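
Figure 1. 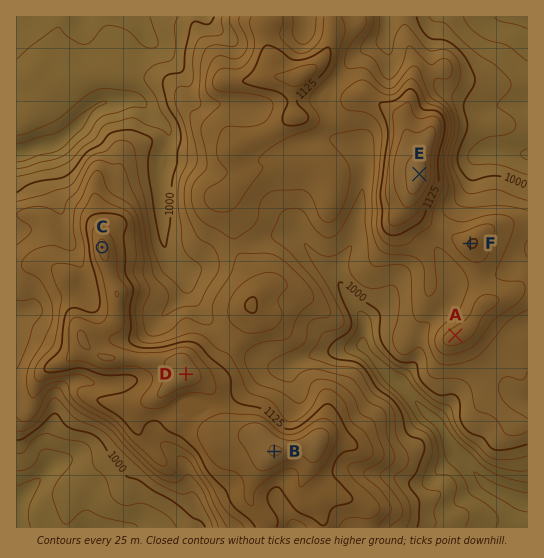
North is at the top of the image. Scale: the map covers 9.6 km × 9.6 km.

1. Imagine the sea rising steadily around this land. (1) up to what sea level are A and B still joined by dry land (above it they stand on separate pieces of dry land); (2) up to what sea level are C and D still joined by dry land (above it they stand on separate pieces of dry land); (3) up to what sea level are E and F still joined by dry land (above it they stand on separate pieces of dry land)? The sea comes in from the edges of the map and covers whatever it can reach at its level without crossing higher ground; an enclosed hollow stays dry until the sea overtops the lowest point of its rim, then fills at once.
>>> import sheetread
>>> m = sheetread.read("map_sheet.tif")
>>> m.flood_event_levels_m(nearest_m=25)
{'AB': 1075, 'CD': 1150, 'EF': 1100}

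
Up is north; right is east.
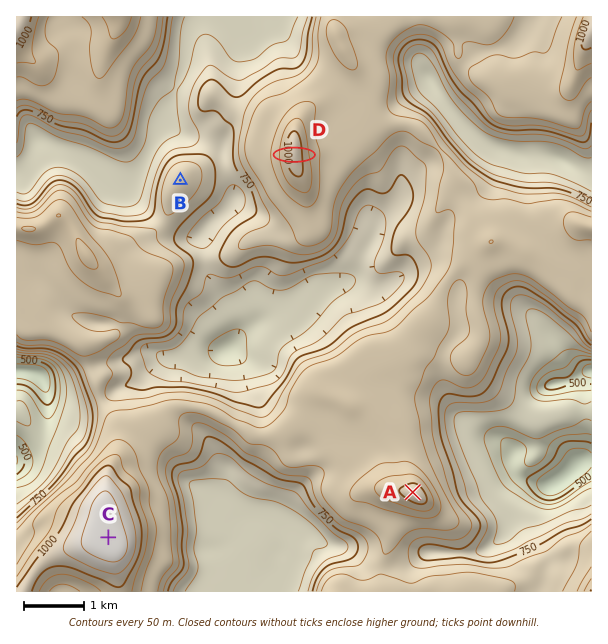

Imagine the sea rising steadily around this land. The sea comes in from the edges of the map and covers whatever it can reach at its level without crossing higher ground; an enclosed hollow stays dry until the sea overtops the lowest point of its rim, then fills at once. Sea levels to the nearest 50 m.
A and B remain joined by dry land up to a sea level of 800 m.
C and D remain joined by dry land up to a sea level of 850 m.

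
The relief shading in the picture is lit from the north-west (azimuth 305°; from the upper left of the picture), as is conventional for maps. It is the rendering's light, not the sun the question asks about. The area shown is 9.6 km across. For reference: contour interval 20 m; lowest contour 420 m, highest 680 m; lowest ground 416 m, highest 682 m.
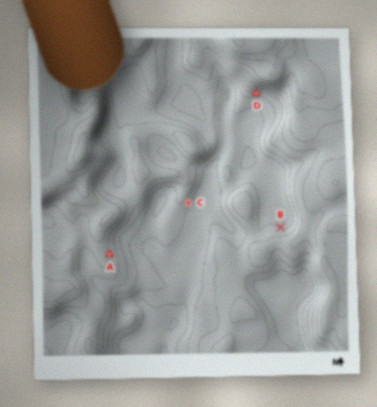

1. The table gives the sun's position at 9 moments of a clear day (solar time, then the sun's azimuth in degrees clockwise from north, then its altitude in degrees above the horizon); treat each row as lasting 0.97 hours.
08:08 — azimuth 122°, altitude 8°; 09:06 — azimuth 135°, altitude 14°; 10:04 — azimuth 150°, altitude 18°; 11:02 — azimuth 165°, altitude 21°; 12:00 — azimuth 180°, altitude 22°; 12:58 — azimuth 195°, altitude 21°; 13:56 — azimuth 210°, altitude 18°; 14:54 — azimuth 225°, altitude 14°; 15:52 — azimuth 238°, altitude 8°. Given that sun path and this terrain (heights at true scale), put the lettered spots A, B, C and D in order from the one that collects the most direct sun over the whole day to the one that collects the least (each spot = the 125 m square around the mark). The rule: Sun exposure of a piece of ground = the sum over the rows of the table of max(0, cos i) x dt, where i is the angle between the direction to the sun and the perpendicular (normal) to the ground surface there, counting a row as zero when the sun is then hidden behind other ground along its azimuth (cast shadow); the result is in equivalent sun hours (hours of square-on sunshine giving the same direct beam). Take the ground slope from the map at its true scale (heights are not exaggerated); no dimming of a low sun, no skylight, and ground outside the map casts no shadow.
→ D > C > A > B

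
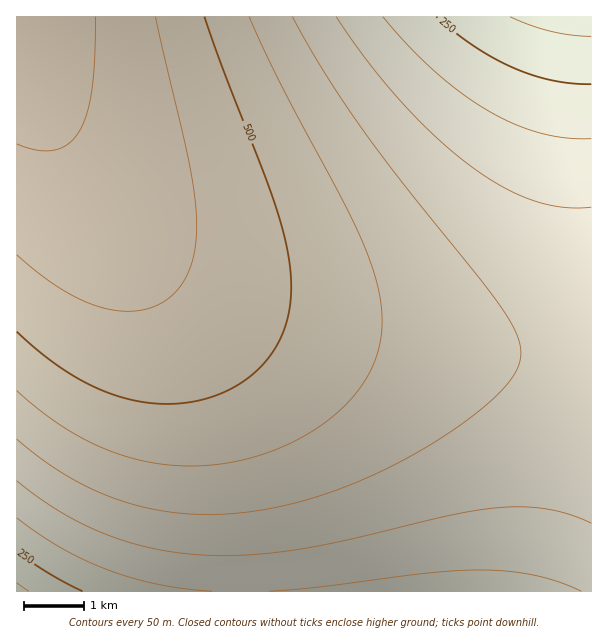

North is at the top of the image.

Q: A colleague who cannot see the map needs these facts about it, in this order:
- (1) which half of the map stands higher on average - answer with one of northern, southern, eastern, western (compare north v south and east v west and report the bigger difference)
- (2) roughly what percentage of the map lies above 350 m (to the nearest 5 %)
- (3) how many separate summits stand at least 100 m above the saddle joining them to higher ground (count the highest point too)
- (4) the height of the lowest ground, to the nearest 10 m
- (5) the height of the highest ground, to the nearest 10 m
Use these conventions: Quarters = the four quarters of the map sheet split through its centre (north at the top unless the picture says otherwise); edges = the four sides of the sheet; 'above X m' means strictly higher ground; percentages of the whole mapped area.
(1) Taken as a whole, the western half is higher than the eastern.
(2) Ground above 350 m makes up about 80 % of the sheet.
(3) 1 summit rises at least 100 m above its surroundings.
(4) The lowest point is down at roughly 180 m.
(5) About 640 m is the highest elevation on the sheet.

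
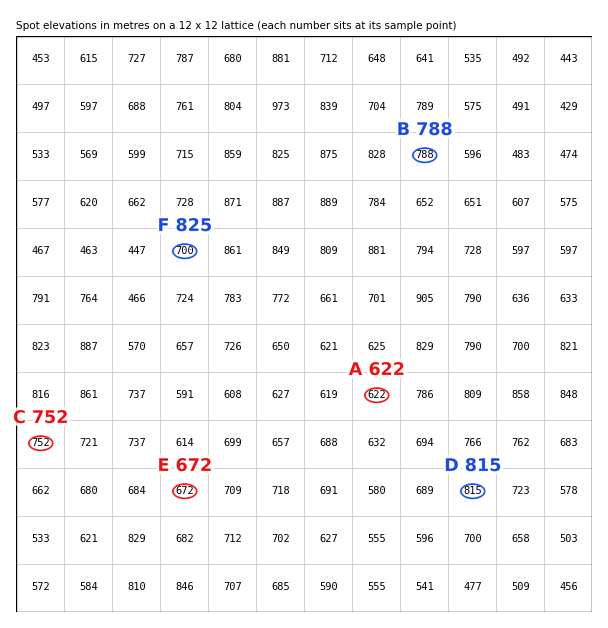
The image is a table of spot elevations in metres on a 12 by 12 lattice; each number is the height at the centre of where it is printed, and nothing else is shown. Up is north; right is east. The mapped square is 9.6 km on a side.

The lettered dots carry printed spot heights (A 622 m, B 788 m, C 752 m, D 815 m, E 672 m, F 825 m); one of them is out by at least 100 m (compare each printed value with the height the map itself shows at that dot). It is F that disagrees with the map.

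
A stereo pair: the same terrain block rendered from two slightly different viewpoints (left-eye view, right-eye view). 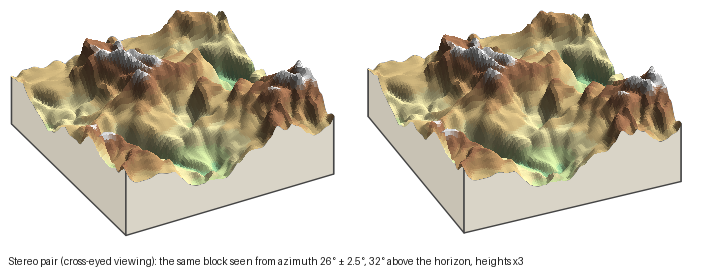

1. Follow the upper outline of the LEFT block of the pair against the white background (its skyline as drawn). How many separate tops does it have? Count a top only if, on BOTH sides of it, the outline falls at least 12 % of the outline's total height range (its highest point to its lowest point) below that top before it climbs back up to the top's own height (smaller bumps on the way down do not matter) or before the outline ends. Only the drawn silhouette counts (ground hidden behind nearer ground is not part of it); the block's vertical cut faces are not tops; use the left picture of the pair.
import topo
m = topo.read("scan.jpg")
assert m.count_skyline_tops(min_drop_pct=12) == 2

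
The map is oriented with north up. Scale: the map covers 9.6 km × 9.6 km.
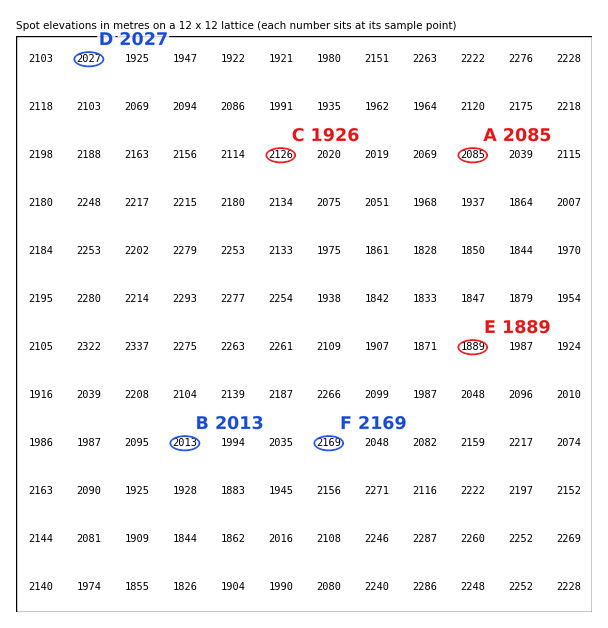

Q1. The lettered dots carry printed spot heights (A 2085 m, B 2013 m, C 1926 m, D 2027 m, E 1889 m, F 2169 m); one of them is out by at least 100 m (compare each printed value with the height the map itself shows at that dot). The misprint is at C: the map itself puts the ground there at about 2126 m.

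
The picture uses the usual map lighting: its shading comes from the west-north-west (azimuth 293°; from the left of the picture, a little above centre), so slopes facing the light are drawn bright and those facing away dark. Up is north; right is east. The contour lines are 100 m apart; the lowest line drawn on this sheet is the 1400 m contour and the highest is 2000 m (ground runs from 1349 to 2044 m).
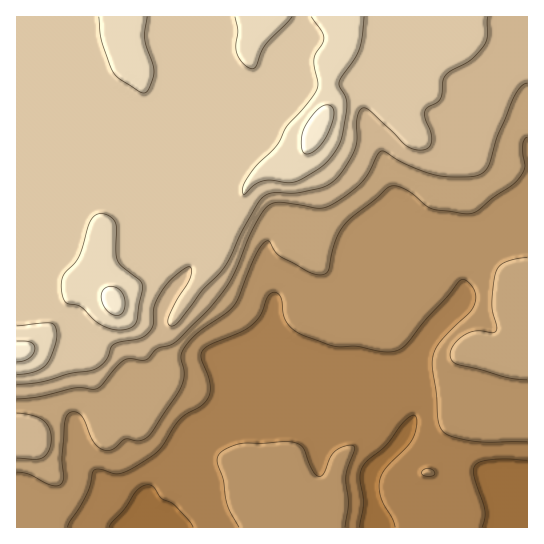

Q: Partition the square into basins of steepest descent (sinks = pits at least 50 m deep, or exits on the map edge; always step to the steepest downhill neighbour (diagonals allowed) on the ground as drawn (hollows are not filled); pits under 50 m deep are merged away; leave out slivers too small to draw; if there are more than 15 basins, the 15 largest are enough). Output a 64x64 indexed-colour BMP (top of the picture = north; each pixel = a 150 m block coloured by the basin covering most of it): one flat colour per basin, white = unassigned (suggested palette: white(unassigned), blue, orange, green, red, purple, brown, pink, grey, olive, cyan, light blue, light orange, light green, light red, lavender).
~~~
<image width="64" height="64" href="data:image/bmp;base64,Qk12CAAAAAAAAHYAAAAoAAAAQAAAAEAAAAABAAQAAAAAAAAIAAATCwAAEwsAABAAAAAAAAAA////ALR3HwAOf/8ALKAsACgn1gC9Z5QAS1aMAMJ34wB/f38AIr28AM++FwDox64AeLv/AIrfmACWmP8A1bDFABERIiIiIiIiIiIiIiIiIhEREREREREREREzMzMzMzMzERESIiIiIiIiIiIiIiIiERERERERERERETMzMzMzMzMRERIiIiIiIiIiIiIiIiERERERERERERETMzMzMzMzMxEREiIiIiIiIiIiIiIiIhERERERERERERMzMzMzMzMzERERIiIiIiIiIiIiIiIiIREREREREREREzMzMzMzMzMRERIiIiIiIiIiIiIiIiIhERERERERERETMzMzMzMzMxEREiIiIiIiIiIiIiIiIiEREREREREREREzMzMzMzMzEREiIiIiIiIiIiIiIiIiIREREREREREREREzMzMzMzMREiIiIiIiIiIiIiIiIRERERERERERERERETMzMzMzMxESIiIiIiIiIiIiIiEREREREREREREREREREzMzMzMzESIiIiIiIiIiIiIiERERERERERERERERERETMzMzMzMiIiIiIiIiIiIiIiEREREREREREREREREREREzMzMzMyIiIiIiIiIiIiIiIRERERERERERERERERERETMzMzMzIiIiIiIiIiIiIiIREREREREREREREREREREREzMxEREiIiIiIiIiIiIiIhERERERERERERERERERERERMRERESIiIiIiIiIiIiIhERERERERERERERERERERERERERERIiIiIiIiIiIiIhEREREREREREREREREREREREREREREiIiIiIiIiIiIhERERERERERERERERERERERERERERESIiIiIiIiIiIhERERERERERERERERERERERERERERERIiIiIiIiIiIiEREREREREREREREREREREREREREREREiIiIiIiIiIiERERERERERERERERERERERERERERERESIiIiIiIiIiEREREREREREREREREREREREREREREREREiIiIiIiIiIREREREREREREREREREREREREREREREREREiIiIiIiIRERERERERERERERERERERERERERERERERERIiIiIiIhERERERERERERERERERERERERERERERERERESIiIiIhEREREREREREREREREREREREREREREREREREREiIiIhERERERERERERERERERERERERERERERERERERESIiIiEREREREREREREREREREREREREREREREREREREREiIiERERERERERERERERERERERERERERERERERERERESIiEREREREREREREREREREREREREREREREREREREREREiERERERERERERERERERERERERERERERERERERERERERERERERERERERERERERERERERERERERERERERERERERERERERERERERERERERERERERERERERERERERERERERERERERERERERERERERERERERERERERERERERERERERERERERERERERERERERERERERERERERERERERERERERERERERERERERERERERERERERERERERERERERERERERERERERERERERERERERERERERERERERERERERERERERERERERERERERERERERERERERERERERERERERERERERERERERERERERERERERERERERERERERERERERERERERERERERERERERERERERERERERERERERERERERERERERERERERERERERERERERERERERERERERERERERERERERERERERERERERERERERERERERERERERERERERERERERERERERERERERERERERERERERERERERERERERERERERERERERERERERERERERERERERERERERERERERERERERERERERERERERERERERERERERERERERERERERERERERERERERERERERERERERERERERERERERERERERERERERERERERERERERERERERERERERERERERERERERERERERERERERERERERERERERERERERERERERERERERERERERERERERERERERERERERERERERERERERERERERERERERERERERERERERERERERERERERERERERERERERERERERERERERERERERERERERERERERERERERERERERERERERERERERERERERERERERERERERERERERERERERERERERERERERERERERERERERERERERERERERERERERERERERERERERERERERERERERERERERERERERERERERERERERERERERERERERERERERERERERERERERERERERERERERERERERERERERERERERERERERERERERERERERERERERERERERERERERERERERERERERERERERERERERERERERERERERERERERERERERERERERERERERERERERERERERERERERERERERERERERERERERERERERERERERERERERERERERERERERERERERERERERERERERERERERERERERERERERERERERERERERERERERERERERERERERERERERERERERERERERERERERERERERERERERERERERERERERERERERERERERERERERERERERERERERERERERERERERERERERERERERERERERERERERERERERERERERERERERERERERERERERERER"/>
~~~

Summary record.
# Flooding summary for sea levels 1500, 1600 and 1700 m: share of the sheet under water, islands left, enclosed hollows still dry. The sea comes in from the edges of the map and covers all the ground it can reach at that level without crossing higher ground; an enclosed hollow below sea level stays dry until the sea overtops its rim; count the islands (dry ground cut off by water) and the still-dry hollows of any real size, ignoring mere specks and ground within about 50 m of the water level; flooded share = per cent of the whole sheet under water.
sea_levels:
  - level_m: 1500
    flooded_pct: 21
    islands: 0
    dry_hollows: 0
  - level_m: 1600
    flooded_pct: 42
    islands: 0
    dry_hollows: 0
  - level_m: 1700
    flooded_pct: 52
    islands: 0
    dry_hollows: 0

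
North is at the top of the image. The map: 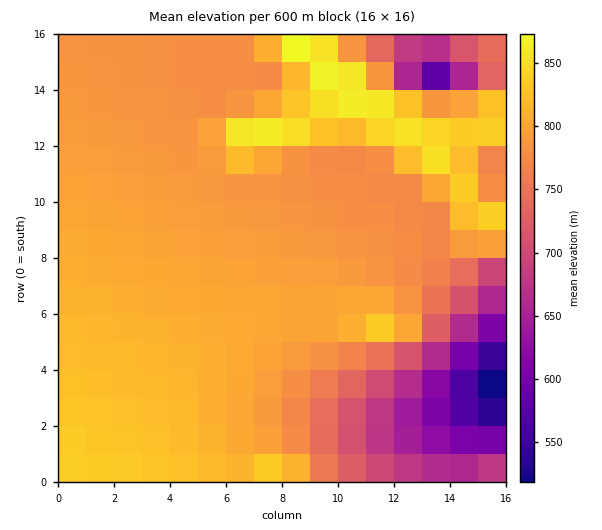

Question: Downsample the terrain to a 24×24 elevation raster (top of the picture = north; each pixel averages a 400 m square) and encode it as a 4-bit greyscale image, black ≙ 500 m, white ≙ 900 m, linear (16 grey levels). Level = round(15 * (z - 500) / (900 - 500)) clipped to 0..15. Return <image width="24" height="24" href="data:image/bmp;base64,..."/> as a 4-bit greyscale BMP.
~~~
<image width="24" height="24" href="data:image/bmp;base64,Qk2WAQAAAAAAAHYAAAAoAAAAGAAAABgAAAABAAQAAAAAACABAAATCwAAEwsAABAAAAAAAAAAAAAAABEREQAiIiIAMzMzAERERABVVVUAZmZmAHd3dwCIiIgAmZmZAKqqqgC7u7sAzMzMAN3d3QDu7u4A////AN3dzMzMzduZiHdmd93MzMzMzLqYd2ZVVdzMzMzLu6qYdmVEM8zMzMzLu6qYdlVDIszMzMzLu6qYh2VDIczMzMzLu7qpiHZDIMzMzMzLu7uqmYdUIczMzMzLu7u7u6l1Q8zMzMzLu7u8zcqHVMzMzMu7u7u7zLqYdczMy7u7u7u7u6qphszLu7u7u7u7u6qpl8u7u7u7u7u7u6qquru7u7u7u7u7uqqs3bu7u7u7u7u6qqqr3Lu7u7u7u7uqqqq8yru7u7u7u6qqqqzdyru7u7u9zLqqq83cqru7u7vO7ty7zd3czLu7u7u83e7d3d3d3bu7u7qqq8ze7cqavLu7u6qqqr3u24Q1ibu7u6qqq97tuFNGibu7u7qqve7bqYd4mQ=="/>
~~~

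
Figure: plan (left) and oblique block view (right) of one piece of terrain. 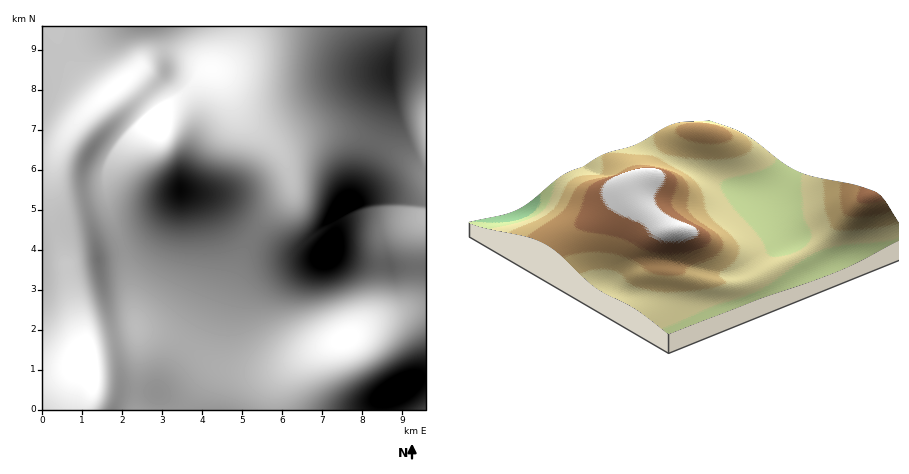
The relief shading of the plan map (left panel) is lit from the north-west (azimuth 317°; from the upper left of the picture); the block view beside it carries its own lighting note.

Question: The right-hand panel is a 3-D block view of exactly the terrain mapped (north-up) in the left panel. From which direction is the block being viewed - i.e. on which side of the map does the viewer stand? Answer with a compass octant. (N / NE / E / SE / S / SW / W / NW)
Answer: NW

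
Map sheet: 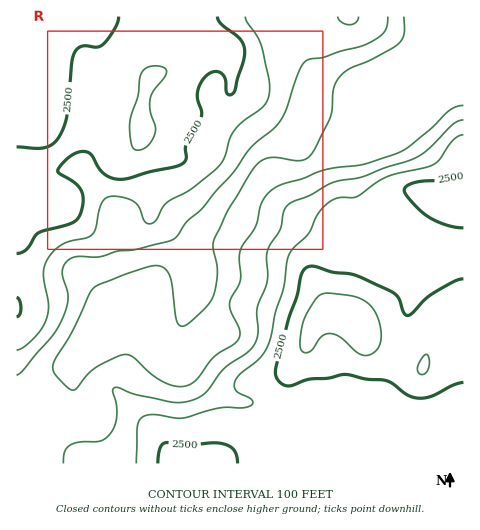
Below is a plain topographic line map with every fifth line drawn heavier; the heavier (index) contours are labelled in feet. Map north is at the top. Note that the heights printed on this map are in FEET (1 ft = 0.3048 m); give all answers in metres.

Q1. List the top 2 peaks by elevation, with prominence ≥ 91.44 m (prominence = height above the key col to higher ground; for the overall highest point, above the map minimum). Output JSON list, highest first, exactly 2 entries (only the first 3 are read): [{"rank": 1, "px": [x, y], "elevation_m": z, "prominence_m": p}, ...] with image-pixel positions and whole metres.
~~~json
[{"rank": 1, "px": [357, 326], "elevation_m": 812, "prominence_m": 158}, {"rank": 2, "px": [141, 133], "elevation_m": 799, "prominence_m": 109}]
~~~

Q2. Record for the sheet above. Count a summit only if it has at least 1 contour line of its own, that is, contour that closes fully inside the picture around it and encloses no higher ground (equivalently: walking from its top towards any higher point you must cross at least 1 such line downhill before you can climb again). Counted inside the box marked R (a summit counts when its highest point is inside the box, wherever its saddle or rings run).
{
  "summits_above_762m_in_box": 1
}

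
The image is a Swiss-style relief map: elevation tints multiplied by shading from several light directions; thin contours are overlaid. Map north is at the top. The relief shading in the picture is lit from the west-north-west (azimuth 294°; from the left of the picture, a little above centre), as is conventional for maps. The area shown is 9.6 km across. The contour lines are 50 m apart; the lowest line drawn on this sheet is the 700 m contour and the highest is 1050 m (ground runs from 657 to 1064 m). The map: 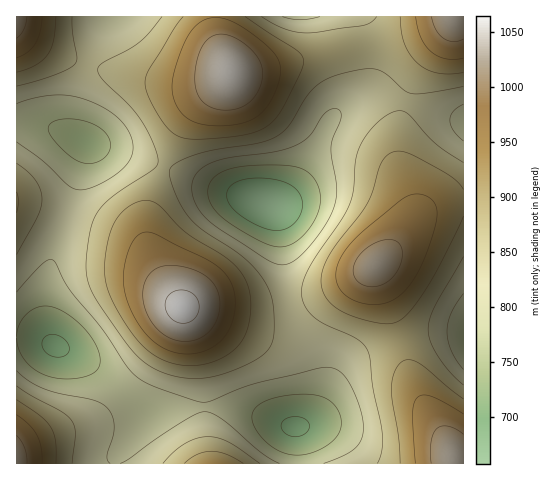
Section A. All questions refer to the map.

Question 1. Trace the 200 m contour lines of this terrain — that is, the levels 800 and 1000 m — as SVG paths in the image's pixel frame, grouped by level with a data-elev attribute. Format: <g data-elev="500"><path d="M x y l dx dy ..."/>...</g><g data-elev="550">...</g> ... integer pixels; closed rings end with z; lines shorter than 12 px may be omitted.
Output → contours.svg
<g data-elev="800"><path d="M110 463l-3-3 0-5 6-20 1-10-2-9-5-9-13-7-34-6-17-5-15-8-11-10"/><path d="M279 463l-19-11-39-34-10-5-7-1-8 2-14 8-53 37-9 4"/><path d="M463 369l-12-19-4-18 4-18 12-20"/><path d="M17 292l25-28 6-4 5 0 3 4 14 26 31 38 24 36 8 10 8 6 11 6 45 15 12 1 42-17 67-17 10-1 9 3 10 9 9 18 6 21 1 15-3 9-7 8-11 6-18 7"/><path d="M277 264l-12-5-43-28-17-14-7-9-5-11-1-9 1-9 9-11 14-7 16-4 44-5 21-7 13-9 16-24 6-3 5 0 4 3 0 6-8 20-2 9 6 41-1 12-3 10-13 22-19 23-13 9z"/><path d="M463 141l-9-10-4-11 3-9 10-7"/><path d="M17 104l18-6 21-3 17 1 17 5 19 10 13 11 9 14 2 14-4 12-12 12-21 12-16 4-6-1-6-4-25-24-26-19"/><path d="M320 17l-20 3-18-3"/></g><g data-elev="1000"><path d="M27 463l-2-15-8-13"/><path d="M463 434l-7-5-8-3-7 0-4 3-4 5-2 8 0 21"/><path d="M179 341l9 0 8-1 7-4 7-6 8-15 2-9-1-9-6-14-12-10-19-6-18-1-11 5-7 8-3 12 1 13 4 12 9 12 10 9z"/><path d="M366 286l9 1 8-3 7-4 6-7 5-9 1-9-1-9-4-4-8-3-11 3-11 6-9 9-4 9 0 9 4 7z"/><path d="M221 110l16-1 13-7 9-13 4-15-3-13-10-13-15-10-14-4-11 3-7 9-6 15-2 17 2 13 5 10 8 6z"/><path d="M17 38l7-9 3-12"/><path d="M431 17l5 12 8 9 9 4 10-3"/></g>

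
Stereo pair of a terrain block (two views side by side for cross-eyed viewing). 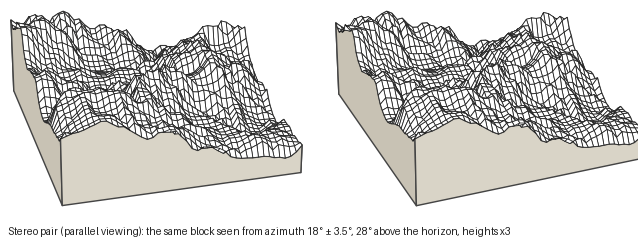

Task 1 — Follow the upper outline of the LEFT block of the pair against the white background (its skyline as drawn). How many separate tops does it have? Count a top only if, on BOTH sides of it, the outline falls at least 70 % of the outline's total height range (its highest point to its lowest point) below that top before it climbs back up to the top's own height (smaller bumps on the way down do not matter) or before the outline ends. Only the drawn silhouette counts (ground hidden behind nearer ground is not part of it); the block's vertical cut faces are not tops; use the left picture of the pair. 0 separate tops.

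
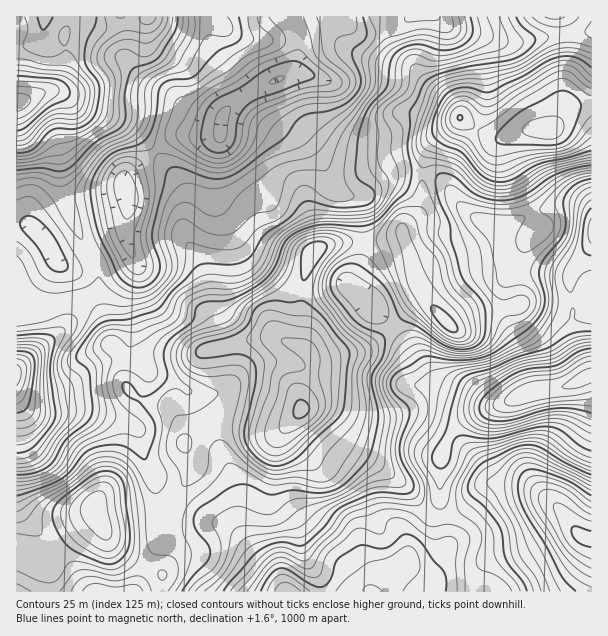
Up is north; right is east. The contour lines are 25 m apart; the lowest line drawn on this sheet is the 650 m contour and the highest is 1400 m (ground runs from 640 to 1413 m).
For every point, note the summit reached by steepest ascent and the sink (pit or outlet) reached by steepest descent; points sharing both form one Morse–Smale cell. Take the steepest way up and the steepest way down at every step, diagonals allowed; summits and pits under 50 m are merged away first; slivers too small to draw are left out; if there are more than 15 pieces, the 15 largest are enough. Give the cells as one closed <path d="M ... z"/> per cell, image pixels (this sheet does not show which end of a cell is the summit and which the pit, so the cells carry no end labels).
<path d="M560 16l-353 0-1 10 6 19 37 46 5 0 14-7-2 11 8 19 11 13 14 7 13 13 8 12 11 27 11 8 21 2 26-21 12-3 21 2 5-22 6-11 28-23 31 20 11 0 33-10 13 2 7-7 8-18 2-55-2-26z"/><path d="M303 409l-16 17-9 4-18-2-27-7-18 0-11 5-16 12-4 3 0 5 8 13 0 12-18 30-4 17 2 16 11 0 24-11 12 0 9 3 49 50 8 16 65 0 4-7 9-8 12-5 17 0 12-8 16 6 12-2 10-10 4-9-2-30-3-2-10 0-29-35-36-25-18-9-31-33z"/><path d="M266 85l-24 12-18 16-2 6-3 15-40 2-11 4-14 12 22 25 8 14 0 45 18 33 6 22 2 18 4 9 7 28 43-9 11 0 24 9 2-19 0-40 12-35 17-8 34-2-4-42-6-4-12-2-11-8-5-15-14-24-13-13-14-7-11-13-8-19z"/><path d="M155 152l-20 14-11 14 0 6 4 11-2 39 10 27 0 12-9 22 0 14 5 13-2 30 16 15 2 5-3 13-6 11 10 5 21 3 12 22 3 12 19-14 11-5 18 0 36 9 13-2 19-17 0-18 12-25-1-12-6-7-31-12-20 1-28 8-7-1-6-27-4-9-6-36-8-18-12-19 0-45-8-14z"/><path d="M363 242l-25 0-14 4-9 4-7 11-7 26-1 58 10 8 3 15-12 25 0 15 16 7 31 33 18 9 36 25 29 35 10 0-1-58 10-24 14-14 34-16-10-1-17-8-37-14-37-50-34-36-14-11 12-24 3-10z"/><path d="M428 174l-6 0 0 24-4 15-14 12-2 6 0 4-13 5-25 3-3 18-12 24 14 11 34 36 37 50 37 14 17 8 12 0 24-10 9-2 2-2-5-12-4-27-18-31-2-12-29 4-27 13-16-16 4-10 27-21 17-6 21-1 4-1 3-6-6-12-5-24-28-12-11-10-19-26z"/><path d="M591 376l-4 0-12 8-14 4-33 4-30 12-34 17-14 14-10 24 0 50 3 8 7-1 14-8 19-21 6-3 29 0 9 2 24 14 26 31-8-3-8 1-36 21-21 4-13 6-9 12-2 12 0 8 112-1z"/><path d="M206 16l-60 0-6 4-23 6-18 0-10-4-6-6-6 0-13 17 2 33-5 15-5 7-6 2 16 6 17 12 27 8 18 10 25 25 26-15 40-2 3-15 2-6 12-11 16-10-5-3-7-12-28-32-4-10z"/><path d="M17 396l-1 153 2 3 6 1 18 12 5 0 51-49 1 2 9 0 21-6 28-2-3-34-8-12-6-20 0-7-6-11-20-8-31-8-50 0-6-2z"/><path d="M591 104l-22 4-9 8-6 10-5 4-24 0-10 3-10 7-1 9 2 12 24 46 8 20 0 3-12 12-6 13-9 12 5 4 12 1-15 0-5 6-3 6 1 24 30-8 34 0 22-6z"/><path d="M86 302l-21 0-21 6-28 1 0 86 11 13 12 4 45-2 39 8 7-5 8-15-12-12-10-33-7-12-11-29z"/><path d="M56 91l-9 0-28 11 27 27 12 20 6 49 12 30 10 21 4 3 34-18 4-24 0-13-4-11 0-6 11-14 19-14-26-26-18-10-27-8-17-12z"/><path d="M518 484l-29 0-6 3-19 21-14 8-7 1 3 32-4 9-13 12-19-3 21 10 7 7 2 8 39 0 3-20 9-12 13-6 21-4 36-21 13-1-10-15-13-13-12-8-12-6z"/><path d="M461 118l-28 23-6 11-5 21 12 2 7 5 19 26 11 10 28 12 5 24 6 14 2 0 8-11 6-13 12-12 0-3-8-20-24-46-2-17 4-7-16 1z"/><path d="M591 295l-21 5-34 0-30 9 2 11 18 31 4 27 6 13 25-3 31-13z"/>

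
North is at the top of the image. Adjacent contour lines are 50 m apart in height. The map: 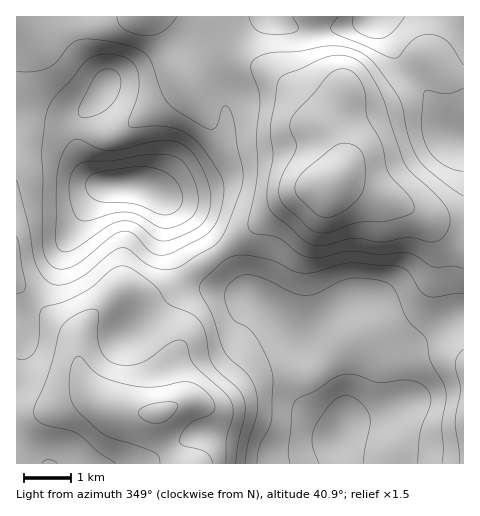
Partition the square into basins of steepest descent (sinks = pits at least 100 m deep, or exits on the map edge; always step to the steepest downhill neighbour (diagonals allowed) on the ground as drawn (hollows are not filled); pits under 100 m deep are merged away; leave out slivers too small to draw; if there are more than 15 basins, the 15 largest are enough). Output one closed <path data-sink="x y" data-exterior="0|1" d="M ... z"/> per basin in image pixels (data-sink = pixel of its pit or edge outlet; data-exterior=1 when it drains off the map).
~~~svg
<path data-sink="131 186" data-exterior="0" d="M220 16l-204 1 1 447 163 0-16-25-6-22 1-4 14-6 6-7 0-11-4-18-3-23-25-36-16-16-10-5 24 7 13 0 6-2 30-26 57-40 37-31 21-10 23-4 8-12 0-22-12-26-47-46-11-8-26-12-11-10-7-13z"/><path data-sink="340 438" data-exterior="0" d="M341 182l-6 0-7 4-19 3-17 8-41 33-57 40-30 26-6 2-13 0-18-7-4 1 8 4 16 16 25 36 3 23 4 18 0 11-6 7-14 6-1 4 6 22 17 25 283-1 0-233-29-8-30-16z"/><path data-sink="375 17" data-exterior="1" d="M463 16l-242 0-1 2 6 18 10 16 8 7 26 12 11 8 47 46 10 19 4 11 0 14-6 13 5 0 64 24 30 16 28 8z"/>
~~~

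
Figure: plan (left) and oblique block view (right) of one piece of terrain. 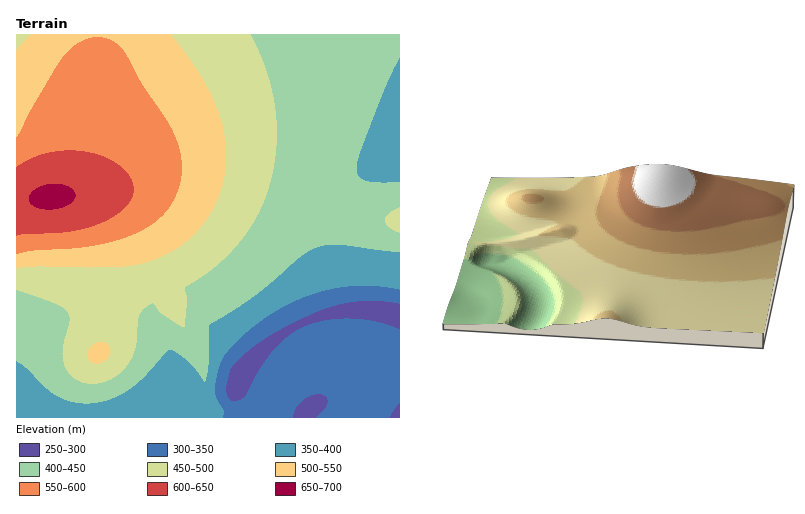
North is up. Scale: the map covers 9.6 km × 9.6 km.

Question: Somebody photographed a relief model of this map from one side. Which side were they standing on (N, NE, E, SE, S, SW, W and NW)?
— E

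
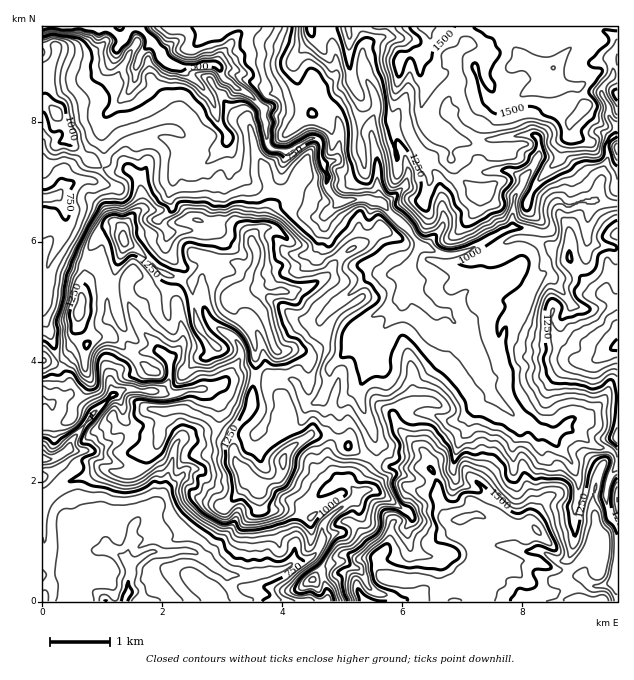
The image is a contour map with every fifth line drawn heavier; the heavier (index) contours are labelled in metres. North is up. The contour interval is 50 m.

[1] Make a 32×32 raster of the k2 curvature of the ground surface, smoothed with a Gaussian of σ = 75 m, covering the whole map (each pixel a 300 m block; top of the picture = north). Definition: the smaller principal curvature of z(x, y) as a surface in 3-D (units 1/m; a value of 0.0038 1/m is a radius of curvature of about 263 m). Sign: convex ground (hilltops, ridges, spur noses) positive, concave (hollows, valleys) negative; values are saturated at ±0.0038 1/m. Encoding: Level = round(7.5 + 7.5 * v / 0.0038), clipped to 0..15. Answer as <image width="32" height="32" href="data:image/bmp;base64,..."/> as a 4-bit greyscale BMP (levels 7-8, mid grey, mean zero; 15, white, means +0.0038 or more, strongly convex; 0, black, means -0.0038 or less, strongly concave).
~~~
<image width="32" height="32" href="data:image/bmp;base64,Qk12AgAAAAAAAHYAAAAoAAAAIAAAACAAAAABAAQAAAAAAAACAAATCwAAEwsAABAAAAAAAAAAAAAAABEREQAiIiIAMzMzAERERABVVVUAZmZmAHd3dwCIiIgAmZmZAKqqqgC7u7sAzMzMAN3d3QDu7u4A////AHd2NnZoVlQwRxNWd3Zmd1NneEd4hTQyhGN4d2d3dmVSd2Y0RDR3ZAJ2hkRFd2RCc3Z2ZndVVVRANGc3d2ZncINnd3Z0VziGYlVJBYh3aWBwdmVVRYlWdEYiUDZXh0ZgcGdmhzN1WGdVUyZ2NHVGkWBHZ2hTNXc5RlVleSd3RVGCMDR3gXaFR1V4RHhUd1VWMHQoZnNFZWRnZydnVHZUVVdoBDh3dVdYRWRYVGRlVmVGVFAAACRIWENkZnh1ZmdmYmOBWGVUJUNkdWVmV1Znd4RlclYyeDVYZ0Zmhndmd4h2F3V2RFcFZmZWZ3Z2dmd3eChkc4RxVnVFZGZ3ZndWZmc3hFZ0ZZdjZUhlZWd3ZZFFN3VHVXWHZ3d1ZmeGZnQ2h0ZlQ3RWZ2VWZFZXd3dmVldUdIVFlkZ0RGhnQyFIZmc0c3aVRDVZaGRndwRYQTI3OYRIdTaWdmRDWWBoF4c3JkYlZCZUVVVWdgACdziXBjREhDNXZWdldYF3KBZWVQVmVFWEh3ZmV3GQOBc2hmaAZVJZVXZWdzcCAEgXZndUUHmAZlV3eHRYCGY2OGdld1RXUndmV3iBdQV2RyZXZ3h3ZpBld1V4NAB2ZGgXN1d2d4ZCdmRiUAE2aGREOFZmZ3eGcoh1IwaEV2dXRElnVlZ2Z3MBMQJVeFZldlZDWHV3d3d1"/>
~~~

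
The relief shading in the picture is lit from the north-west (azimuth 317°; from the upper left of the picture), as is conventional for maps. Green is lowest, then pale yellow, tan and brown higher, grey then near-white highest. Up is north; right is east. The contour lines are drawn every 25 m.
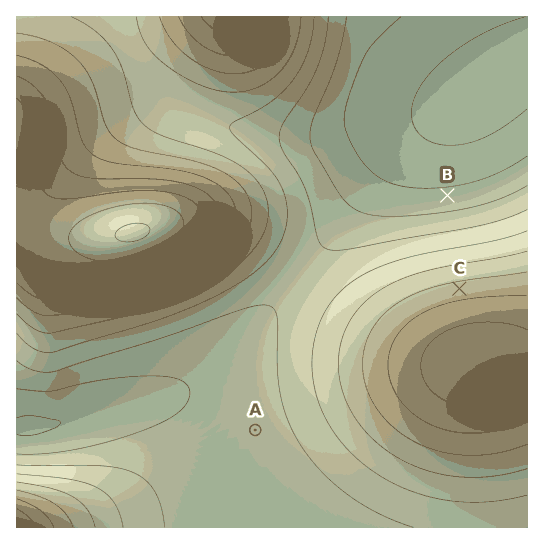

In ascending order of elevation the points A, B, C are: B A C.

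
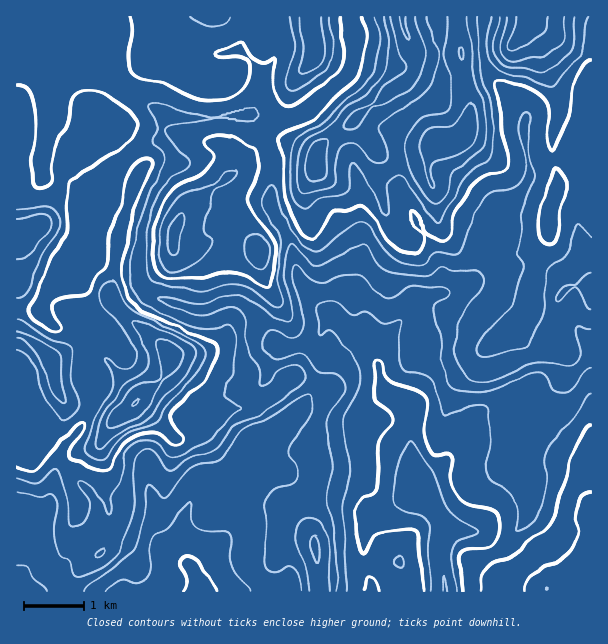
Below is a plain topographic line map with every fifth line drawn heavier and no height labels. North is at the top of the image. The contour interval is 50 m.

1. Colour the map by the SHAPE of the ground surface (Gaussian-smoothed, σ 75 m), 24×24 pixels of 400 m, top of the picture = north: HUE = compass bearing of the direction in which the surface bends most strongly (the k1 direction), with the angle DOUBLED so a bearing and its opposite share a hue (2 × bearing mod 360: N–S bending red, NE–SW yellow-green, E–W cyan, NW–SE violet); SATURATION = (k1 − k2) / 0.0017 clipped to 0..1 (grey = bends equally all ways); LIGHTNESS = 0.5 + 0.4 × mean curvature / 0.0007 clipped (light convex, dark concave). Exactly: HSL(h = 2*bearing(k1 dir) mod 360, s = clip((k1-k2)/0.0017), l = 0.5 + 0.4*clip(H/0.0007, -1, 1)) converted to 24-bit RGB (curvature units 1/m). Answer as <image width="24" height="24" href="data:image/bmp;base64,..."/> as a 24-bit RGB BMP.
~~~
<image width="24" height="24" href="data:image/bmp;base64,Qk32BgAAAAAAADYAAAAoAAAAGAAAABgAAAABABgAAAAAAMAGAAATCwAAEwsAAAAAAAAAAAAAbViGbZlj42ZNXnggM2o7fK1tb32VcFSBgGJ4mo1npKZsJSlT9/zLR2SjSi17fp9nz96pGAda4/FRsoFTKGVwhcTGyJbDjGyLVIuPrVp3Vaqj89jlNa3EVp5yalFedFhpZpSMeIyXrYGUTDCL6/vQR0SHJyt7o7a53dikBgMww+3W1Xrk02Z2FmEpUXpFxXiRWm6PXEajv8N0nLFYv5SDSkB4VHGJgISbaomBY3Jte4pzXJS08vTXhU2WL0hza6V+1aKiOBeIYHYTSUkd24uCwXSHJWlgvrRLi3BcLVJd3N6mXliewrqXSDCEerJiWIGViX+banWaf56dcJ19xrBWllRSQEdpRJo/fHZFgBZtqbqaY3WOUJlVzbiePV6QXdDAtbtNIomFr504p505jcJuPiFk0rlqMFlIYYdPYIR9fJJ1hWFmuJt0o3d9XXukdZV8R0JrWj2MrKaQjoKggaifpqWCqW6LM4NlxK3TMjOpuEHa6POyO2syGxEi67l7QmxcMbw4RHl1Y1qHommFn7qIfKGkjmudjWZyPiJcccFbaJJ5iJGCkIt+kI13pYluS2NzbW+EzGdwA0JB/8zUrTRHG2NZrPbZv47r0JOYHD4mJWYsVZ2ZzrWSZYtfjlqPnnuBGR+E2cywT35/g4p7joV/jYF5pYF0SWF5blV3zVlCKuPyCZXA/8zvuN3sHUwdJFEu1X6kxZ/thVnaEUwt0KFZoZRKPHlvi6+PIxVJ0qZwi4BRV31IdIVslXSEpYB2UUaUTSxr4PnKRy+LHUJGT9hS/rfa0X+sNIt+RJZXWoFOkzbU7qvoI8Ha28LOSm6meBtMQIqAS6l/yXKJwJZYMXolNmU0q4prTj+hJiJI4fvQTip8XrmvJ2hNijsn8uLWiZPMS4eiaLKgKWyL476KYjeOvLF8j0KcWj+bp5K0RFKSspaYuZakyI/MRkHDVMR3QYXUw/7/0BnVwSyDmpZcXyJYrfne1fb0wFnq5GTMm2tWTCk6kr0gM3hruoVPcDhbSYuCraKMREJ3e65/vZG7uIuzaKOhesGmjCxpkngPeShqhr6pkTh9rv/YOOeJSRkLLBoKmKY5uh9fpSJJs/XHQzB1f0VKg12Hj7FeOYBscIOxf5iibIdwpnB6tYiMl1lipE2skdd0J354RHlvwJHinOlTMwAQXEASmKpHXXAsXSM0zf/LRR+VkC5ZX5F9cVuDuaqDXFIvNXYiXXo7hX5lfIFstJt9fmmXc36m2L+DIU1YbX58SaIs/3cAUQCV8OXbeaXEYFu0c3nC6vrRGQUuys1gXYF2TFKAt0VMvcF8PnSeX65sTo57YJdsoYNcY4NQboVv1KWWPKKBQHeBPEGD+96mAAo99vHVVWGTdmukbLK79erWIgAzz+q5YnmKKCNV0cSGuufn0y3IVL6uV4yadW2TuE+aldiDTmSBwJjm9tXuKiZyRm9998WfABsz9uPVl1+mY4uDasRqbQlFyhScyNSEilJ1JyJvufO0UhZP7vh+PmBsY3l9W2N0X3Oj4cOTQ1NzUnIuwFguaEeEcHt/6oFXAVNbYs1w4J3JrFh5papGDggw6IWMx5ZCW8inLFOquMlnThBb7fbVSXSSRFxXS35URHWD4r2nTFaVkIJsh2pvp3KAUINPLq6c9aXLD1w9a1wrzH2J0LHBEQ9fYVK68+3YNUyalS9xfjuuQpjW3rlon01IS3R8aMesLDpmwtV/h0qHg5JyaG+KlXqLr4eaSZ9keaoqfy6MbbrCbsOQtGqUYiq1Lr/f+NTTjx2BXdiWPki7Wly+3anY37jedtO+QlmVRzN/yct9U1GTh59+UmCAk3R+mJ+Mnqy6Y06ySp6JdI0ufogscmU+jWNHFnQTLnkg/Lju3Jl8PmI1KYdbdrJf3nB+0sqXNSxkOEBm2b6NSYSPpaqUREh7iK+xk8C3mjU6bS80hFBMrmVyrbttO45ka0CI2rpaCjsaHXs88o/U7qbUN5tMLV1Iq9Fg17Z7VRhUTSwws+V3R1h6mWBTgGp8bIRSfGFHo1WQloOadY6afsS6j4vAtGbDLFiI9bzUy7VvCmNHJkcv24xg4pGPIj9w1PSPRQM6nRsTTb1wjc1dK1FKgH9/gH9/gH9/d3qAXlSQtJuni7erhVhMa3JAgVhbVY+HLEJ1+O/TIjuVM0dvs0JQ2/O2GBKG8vnSEAAz8dribrO8urSeKE27gH9/gH9/gH9/fHOAVHF9n6dkllRRqFeblLeOSHSKaaB3NCmO8P3KLh9SQixmxbdaxviSNh5W5+5+Awow0plY3bekmcGJLiRk"/>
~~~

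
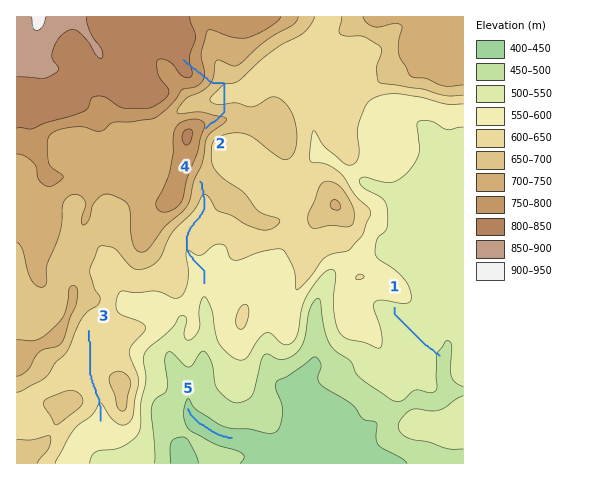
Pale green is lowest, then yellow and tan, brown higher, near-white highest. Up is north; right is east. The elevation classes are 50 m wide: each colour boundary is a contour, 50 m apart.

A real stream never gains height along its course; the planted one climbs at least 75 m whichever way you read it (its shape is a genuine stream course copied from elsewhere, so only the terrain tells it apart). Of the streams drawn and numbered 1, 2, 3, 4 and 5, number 2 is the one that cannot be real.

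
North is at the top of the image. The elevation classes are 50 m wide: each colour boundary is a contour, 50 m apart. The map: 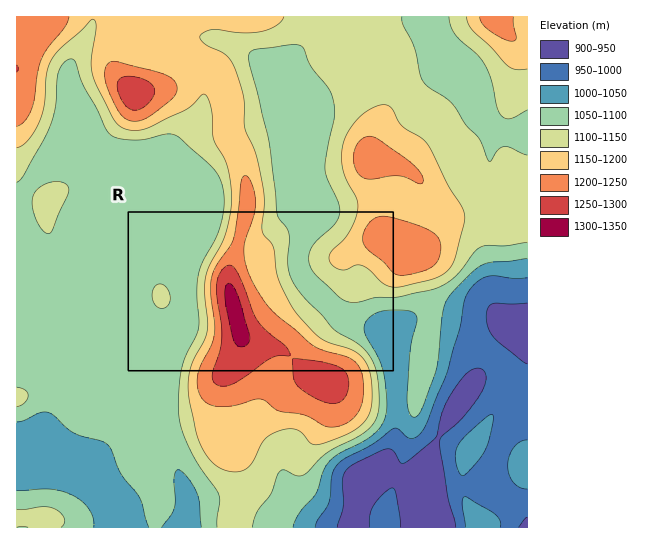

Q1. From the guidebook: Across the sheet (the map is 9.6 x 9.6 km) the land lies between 910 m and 1320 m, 1100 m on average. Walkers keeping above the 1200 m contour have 9.9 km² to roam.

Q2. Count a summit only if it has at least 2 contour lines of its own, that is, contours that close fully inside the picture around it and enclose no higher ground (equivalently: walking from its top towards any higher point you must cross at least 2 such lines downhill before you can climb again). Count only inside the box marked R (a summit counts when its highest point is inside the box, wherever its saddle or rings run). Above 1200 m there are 2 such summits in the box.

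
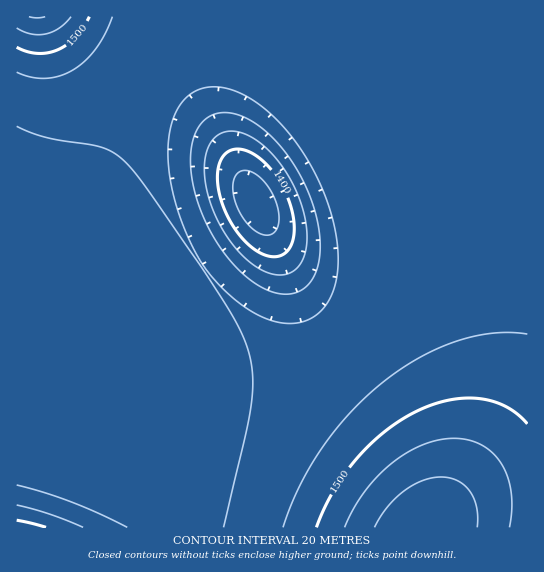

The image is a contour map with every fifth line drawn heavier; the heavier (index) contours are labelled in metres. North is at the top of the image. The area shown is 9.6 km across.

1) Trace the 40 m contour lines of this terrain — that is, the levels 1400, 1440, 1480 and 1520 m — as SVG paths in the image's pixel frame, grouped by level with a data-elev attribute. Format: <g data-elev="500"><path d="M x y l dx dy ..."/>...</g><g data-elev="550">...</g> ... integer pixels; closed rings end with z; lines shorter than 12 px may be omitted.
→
<g data-elev="1400"><path d="M273 257l-14-5-13-10-13-16-9-19-6-20 0-17 5-13 8-7 7-1 8 2 16 9 15 17 11 22 6 23-1 19-3 6-4 6-7 3z"/></g><g data-elev="1440"><path d="M282 294l-11-2-12-6-22-18-21-27-16-32-8-32-2-16 1-14 3-12 5-9 7-7 8-5 12-1 12 2 13 6 15 11 13 13 12 16 11 18 9 19 5 19 4 18 0 18-3 14-5 12-7 9-11 5z"/></g><g data-elev="1480"><path d="M83 527l-33-13-33-9"/><path d="M527 334l-17-2-17 1-36 8-38 17-36 24-33 31-28 34-22 39-17 41"/><path d="M17 72l14 5 14 1 14-2 14-6 12-9 11-12 9-15 7-17"/></g><g data-elev="1520"><path d="M509 527l3-17-1-17-3-16-7-14-9-10-11-8-12-5-15-2-16 2-16 5-16 8-15 11-14 13-13 16-11 17-8 17"/><path d="M17 28l14 6 15 0 13-6 12-11"/></g>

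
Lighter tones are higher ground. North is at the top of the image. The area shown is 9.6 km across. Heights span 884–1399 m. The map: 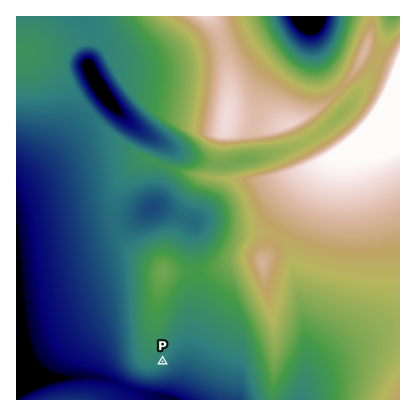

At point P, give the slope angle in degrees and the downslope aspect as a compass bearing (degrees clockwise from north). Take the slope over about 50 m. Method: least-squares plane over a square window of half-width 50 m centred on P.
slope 6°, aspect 133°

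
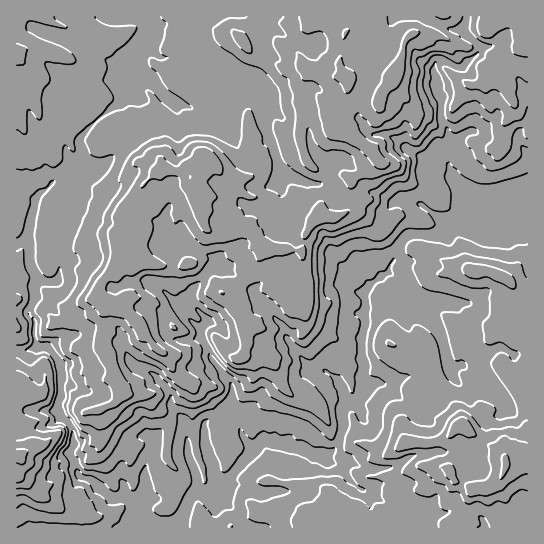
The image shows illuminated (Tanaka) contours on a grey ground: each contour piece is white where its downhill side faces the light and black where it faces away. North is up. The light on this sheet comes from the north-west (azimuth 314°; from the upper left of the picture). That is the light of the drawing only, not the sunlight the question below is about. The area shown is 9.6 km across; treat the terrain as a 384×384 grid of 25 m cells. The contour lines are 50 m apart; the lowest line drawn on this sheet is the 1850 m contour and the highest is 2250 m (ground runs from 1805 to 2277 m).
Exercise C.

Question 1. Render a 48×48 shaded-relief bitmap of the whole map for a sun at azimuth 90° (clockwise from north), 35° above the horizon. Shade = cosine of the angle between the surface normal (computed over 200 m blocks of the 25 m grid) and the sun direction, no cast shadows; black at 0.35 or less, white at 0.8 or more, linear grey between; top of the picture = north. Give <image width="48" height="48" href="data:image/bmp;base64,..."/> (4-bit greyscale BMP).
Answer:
<image width="48" height="48" href="data:image/bmp;base64,Qk32BAAAAAAAAHYAAAAoAAAAMAAAADAAAAABAAQAAAAAAIAEAAATCwAAEwsAABAAAAAAAAAAAAAAABEREQAiIiIAMzMzAERERABVVVUAZmZmAHd3dwCIiIgAmZmZAKqqqgC7u7sAzMzMAN3d3QDu7u4A////AJh2eIm6qXd0N3Z3ZlNHiHeHd4hkWJhndnZXmZqrt0aYSJZUVmVWd4mXZ3h2Znh3d0R7uay5l1WKiIU0d2ZlR5mXVmdmZFd5mGi8y8t3h2V6qHZVZ3ZkSKp0NWVlQ0eKqs3M7qVoiWVqqZZEV4d2aJZFVVRDV3ZYu83u6kWZmmR7qHeEV4iIh1RVUyNEiXZFmd3/5Re6mnWbmGaoRYiZdUMjV2RFeGU1iIrf9Qa7qpabmFaqd4h2ZSNUIniHZmZWiHeN+QS9uoabl1epiHZlR1N1IVh0V4l2iJu6oga9yoeqmFiXeHdkSpVkE3lyBcyGVZrdEDisyom5iYeHZ3ZTbaZjJIhlFauYU5rbAEZ6yZylerp2ZVRXvrdDRmaGV3eYU4i+UFVGq72Ba9x1ZDaavKh0VEeHiHeGVoi+gCNHvMkTnO1SZWq5q4iWVEd4l3dUaJiuUDRK24I6zMYEZ53KmHqEVWd5l2VFiKacMCR8tjKM3XAYmb3Kh4tyRXiJh2RXh6mDA0SMcie86xBYms2YmJthR4iahmZndutiJDOaMozLxhVGq8lquatgSJiZZlVnd/kldkOIJcuc1zMWq8da26tySYeXVmVXd/gVdTRlSsq9uDAnu4Rs7buEWIh2Z1RWd9Y2VCNXvKvKhBJquEV8/cuFZ4hmd2Q1ePo0QSZ2jMypUSablmZ8/suFZ4dnd2Q1ePpWQQSIm7l5YTipdmd9/rqGZ3VWZWZViutmQxFoq5d4l1d3h3d8/rmIdlRGVFd4vNdIVFEVeZl3rJVVeIeN/amIhkRVRGiZmrZIZVMTeamHm5VVV4ee+5mIlzRnZniId4RHZVMliZmIZnh1WJid+pl3mVWIdoiHdpVHdUIVmZh3RHiYmpdryZl3rKiId4h3drc3dkMTiZh2NpiJmZhWiaqpq6iqh3d4iMhGh1MCioh0N5mqmIdUeZrNqaqYd4d4mclFh2UgSZhzObqpiYV2eXi+26h4mHd4iZl0Z2VCFphiWrqaqoZ3dli8y5iJmIh3iIiXVnZEImhje5iquod3ZVeKurypmHeIiHiJl3ZCIjaFepq5m5ZFl2dVjP+ohlVomXd4qXZjAkeFR7yoioRIp2Ulvv+4dkNZu3eJmHZ3QjeVJ7yGmWNodlNK78q5hTNIzYiJmGZ4dlaGV5llmUNnRFe8zHnbllQ3uqmJiIZ4d3iHd4dFl0RWJIuomnncl4QlmqmJiJl3d3iId3ZGl1NFNYlmm4r8aIVEepmZiImYd3iHd3dnl0JFRnhlm6z7R4VVe4mZiImId3h3d3h3hjJFVWh1m876E2Zmm4iZmIiId3d3d4h3ZTJGVFmVau/3Amd4mniqiJmId3dniId3UzNFZWmWSO/2JkNpl5qoiamId3d3h2ZlVVNXZXmHV+/YVzFodqqYmqiIh3d3dlVFh0R4ZHl3dr2naJUlZpmZmIiIiHd3dURIlld3U2mHdXmZmqZVRamHeJmIiHdmdURpllRXZGmYdViryTKIZZh4mZiHd3d2ZmV4dURFd2eamHiHmkJ4dg=="/>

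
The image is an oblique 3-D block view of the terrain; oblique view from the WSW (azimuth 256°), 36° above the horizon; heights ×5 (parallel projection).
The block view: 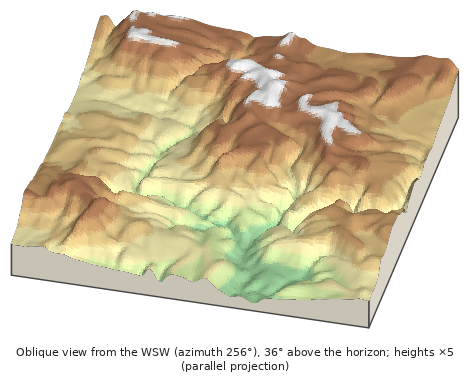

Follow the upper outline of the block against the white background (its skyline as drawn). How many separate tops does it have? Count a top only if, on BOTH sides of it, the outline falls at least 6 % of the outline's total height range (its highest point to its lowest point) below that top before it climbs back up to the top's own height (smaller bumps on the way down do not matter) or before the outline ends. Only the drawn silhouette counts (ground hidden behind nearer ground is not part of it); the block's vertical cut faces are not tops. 1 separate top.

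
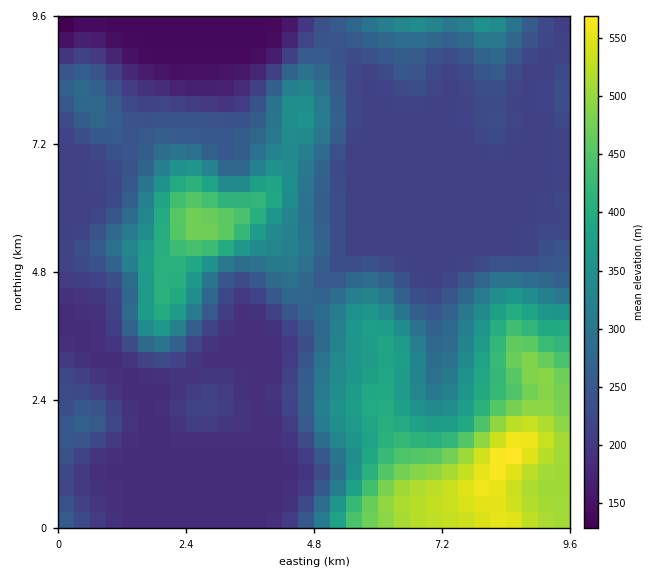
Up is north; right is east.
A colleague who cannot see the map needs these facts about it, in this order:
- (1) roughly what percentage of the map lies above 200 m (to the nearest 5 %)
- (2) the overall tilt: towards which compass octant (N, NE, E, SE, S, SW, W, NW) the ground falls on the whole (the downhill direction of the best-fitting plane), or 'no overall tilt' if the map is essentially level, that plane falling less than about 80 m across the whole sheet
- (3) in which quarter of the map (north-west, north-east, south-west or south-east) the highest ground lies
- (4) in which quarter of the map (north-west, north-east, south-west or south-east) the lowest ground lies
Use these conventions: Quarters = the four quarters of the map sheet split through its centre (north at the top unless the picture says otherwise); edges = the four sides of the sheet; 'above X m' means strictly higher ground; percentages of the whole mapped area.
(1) About 80 % of the map lies above 200 m.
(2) Overall the map slopes down towards the north-west.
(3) The highest ground is in the south-east quarter.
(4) Look to the north-west quarter for the lowest ground.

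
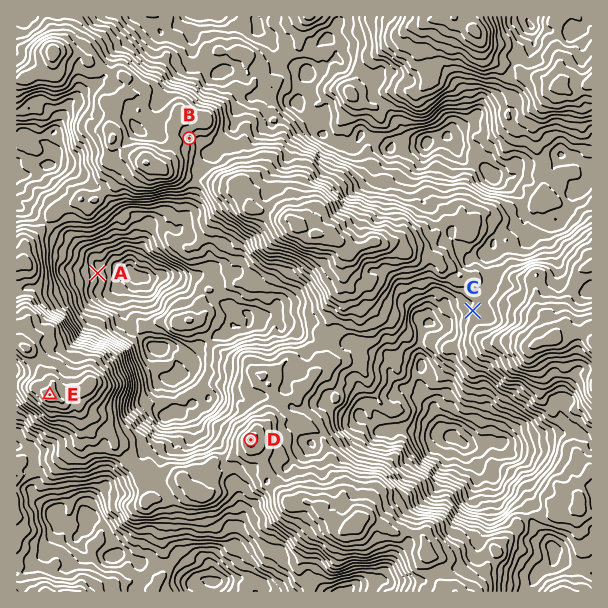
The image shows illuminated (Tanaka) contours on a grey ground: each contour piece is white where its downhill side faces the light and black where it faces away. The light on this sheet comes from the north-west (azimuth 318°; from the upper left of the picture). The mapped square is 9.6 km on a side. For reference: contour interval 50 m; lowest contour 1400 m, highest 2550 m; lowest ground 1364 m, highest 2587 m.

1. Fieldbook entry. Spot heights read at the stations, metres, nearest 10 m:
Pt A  1590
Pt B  2200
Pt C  2010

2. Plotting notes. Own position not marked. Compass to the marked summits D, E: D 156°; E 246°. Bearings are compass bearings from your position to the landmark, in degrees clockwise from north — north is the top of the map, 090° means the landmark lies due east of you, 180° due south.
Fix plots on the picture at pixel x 201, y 328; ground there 1840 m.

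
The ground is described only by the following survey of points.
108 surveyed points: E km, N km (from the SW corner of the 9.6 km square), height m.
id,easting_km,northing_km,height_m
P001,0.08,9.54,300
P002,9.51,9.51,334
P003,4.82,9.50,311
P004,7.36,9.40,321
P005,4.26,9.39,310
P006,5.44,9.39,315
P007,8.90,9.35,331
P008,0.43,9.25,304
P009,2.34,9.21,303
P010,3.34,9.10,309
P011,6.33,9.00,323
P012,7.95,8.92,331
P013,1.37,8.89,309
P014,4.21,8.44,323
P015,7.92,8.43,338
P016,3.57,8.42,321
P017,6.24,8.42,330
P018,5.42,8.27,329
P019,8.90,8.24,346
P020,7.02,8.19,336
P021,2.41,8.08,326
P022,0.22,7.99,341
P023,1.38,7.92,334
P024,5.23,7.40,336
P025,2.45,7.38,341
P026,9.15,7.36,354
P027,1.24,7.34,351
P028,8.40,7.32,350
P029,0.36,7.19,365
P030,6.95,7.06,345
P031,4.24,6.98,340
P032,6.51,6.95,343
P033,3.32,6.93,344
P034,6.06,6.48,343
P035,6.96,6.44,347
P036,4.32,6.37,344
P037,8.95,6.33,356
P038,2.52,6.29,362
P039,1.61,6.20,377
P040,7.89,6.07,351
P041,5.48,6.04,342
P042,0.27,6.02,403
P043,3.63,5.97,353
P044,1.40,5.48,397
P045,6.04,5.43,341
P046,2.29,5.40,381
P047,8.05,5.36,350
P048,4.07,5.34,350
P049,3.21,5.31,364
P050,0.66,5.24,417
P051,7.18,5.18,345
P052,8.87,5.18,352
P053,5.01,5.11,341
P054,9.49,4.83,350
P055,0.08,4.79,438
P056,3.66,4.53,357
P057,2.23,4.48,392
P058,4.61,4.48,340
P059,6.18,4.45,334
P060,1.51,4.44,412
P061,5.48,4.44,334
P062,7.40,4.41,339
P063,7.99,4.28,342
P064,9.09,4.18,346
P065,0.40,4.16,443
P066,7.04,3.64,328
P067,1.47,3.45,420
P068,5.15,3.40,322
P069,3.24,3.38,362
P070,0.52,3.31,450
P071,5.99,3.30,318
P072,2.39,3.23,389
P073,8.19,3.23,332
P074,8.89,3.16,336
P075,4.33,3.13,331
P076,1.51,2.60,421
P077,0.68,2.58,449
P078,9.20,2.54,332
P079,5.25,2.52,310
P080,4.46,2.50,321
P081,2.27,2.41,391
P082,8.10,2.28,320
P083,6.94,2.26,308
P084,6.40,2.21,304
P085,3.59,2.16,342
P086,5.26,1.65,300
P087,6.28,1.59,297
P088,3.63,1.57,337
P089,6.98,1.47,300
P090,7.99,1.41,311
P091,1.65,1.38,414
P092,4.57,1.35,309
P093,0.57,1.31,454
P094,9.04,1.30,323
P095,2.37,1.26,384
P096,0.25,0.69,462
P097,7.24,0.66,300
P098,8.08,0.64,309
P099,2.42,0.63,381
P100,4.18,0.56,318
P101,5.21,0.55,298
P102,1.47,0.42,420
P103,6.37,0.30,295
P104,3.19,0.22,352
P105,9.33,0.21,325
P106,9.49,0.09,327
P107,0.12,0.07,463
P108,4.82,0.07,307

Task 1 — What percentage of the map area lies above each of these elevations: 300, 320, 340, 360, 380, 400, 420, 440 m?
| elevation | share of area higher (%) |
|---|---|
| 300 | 95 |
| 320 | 79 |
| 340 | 52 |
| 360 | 24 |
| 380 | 17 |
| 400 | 12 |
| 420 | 8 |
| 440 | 4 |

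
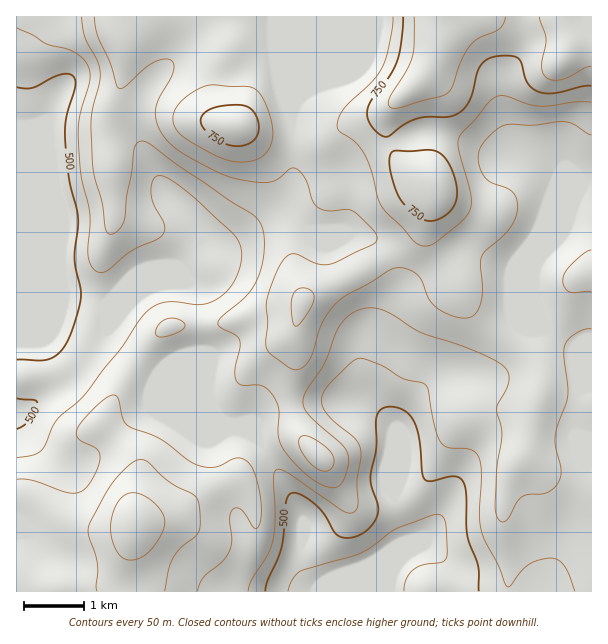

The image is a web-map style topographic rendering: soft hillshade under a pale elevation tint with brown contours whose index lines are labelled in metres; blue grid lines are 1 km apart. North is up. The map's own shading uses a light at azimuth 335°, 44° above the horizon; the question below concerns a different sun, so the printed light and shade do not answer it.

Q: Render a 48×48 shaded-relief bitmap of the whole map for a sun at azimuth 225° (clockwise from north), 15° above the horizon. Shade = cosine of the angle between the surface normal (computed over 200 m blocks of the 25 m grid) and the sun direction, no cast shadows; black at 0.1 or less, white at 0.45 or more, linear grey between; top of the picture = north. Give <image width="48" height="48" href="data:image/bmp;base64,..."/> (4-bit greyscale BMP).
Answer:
<image width="48" height="48" href="data:image/bmp;base64,Qk32BAAAAAAAAHYAAAAoAAAAMAAAADAAAAABAAQAAAAAAIAEAAATCwAAEwsAABAAAAAAAAAAAAAAABEREQAiIiIAMzMzAERERABVVVUAZmZmAHd3dwCIiIgAmZmZAKqqqgC7u7sAzMzMAN3d3QDu7u4A////AHdlVomYh1RWZ2VEVnd3d3iHVWm6l3d4iGZVV4qphlVWd2ZEVniHd3h2VXm7l3d4iFVWeKu6hlZ3d3dURomZiHd2VpvMqHeIiGZ3iry6hmZ3ZmdSNYmqmHd2eKzdqHeIiGeJmbu5dlZ2VGdRFYq7mHeHib3cp3eIiHiIiJqoZEVURGdABZzblmeImbzcl3iIiIiGZoqXQzRERXcwFs/rdFeImbzbh3iIiHdkRomFMiNERocgOv/pQjaIiazLh3iHiFVEVoh0IjNERnURfv/GEUeIiavLmIh3dzNFZ4h1QzMzRmMUv/6DEleJmavMqYdmZzRXeIh2VDIjRlIo7/pBAleJqqvLqXZVZ0V4mZmGQxEkVUNb/qQAAkaKu6u7qHVFZ1aJmZh1MRJGZlWM2kAAAkaLy6qqmHVVZ2eZiIdTIjV3d2ebphAAI1ecy6mZmHZWd4iHd3ZDNGd3d4iahAACRWi8upiIiIZWeIh3Z3ZEVnd3eZmqhBE1Z4rLqYd3iIdWd5h3d3ZVZ3d3iZmqlkRniJu6mHd3eIdVZ3d3iIdmZnd3iZmqqGVoiaqYiHd4iIZVZ0VniId2Z3d3iZmruWVniZmIiJmZmIZVZ0RWiHd3d3d3iZqruFRWiZmJmaqqmHZVZ1ZniHd4iIiImqqrp0NGeZmaq7uph2Zmd3d3iHd4iIiImqqql0NGiZmqu7qXZmZ3d3d4iHd4h2VGeJmql1RXiaqru6l1VneIiHd3iYd3dTIjVniaqGVnmZqqqphkVneZmXd3iZd3ZTM1Znial1VomZmqqYdUV3iqmXd3m6h3dmZnd3iahURniImamXZDV3iqmXd3rLl3d3eIiImpdDRWd3iamGVEVniYiHd4rbl3iIiId4qpdERWZniql2VVZnd3d3d3rLmIiIh3eJu5dVZmZnm7l2Z3d3d3d3d3rMqHd3Zniau5dmd3eJvLmHeIdmd3d3d3nNp2VVV4q7uph3eIms3cqHeHZWZ3d3d3rdpkRFaKzMupiIiIq97bqGVmVFZ3d3d4vupkNFis3LupiJmIq926l0M0REVnd3d4z9pkNXre3LupiJh4m8yphRATREVnd3d53tpkR63u7cuoeJh4rMuYYwATRVZnd3d53slUWd//7suXeamIrMl2QQAlZmZniXd63chUfP///sp2aamJvKdUMQFGd3d4mnd63bhmnf/u7LhTWJiJvKdVQzRneIeJqnd6zbl3re3MuoUhSIiJvKh3d3dniJmaqnd5vLmIq8uZdkEAV4eJq7maqpdniru7uoh4q7qHiZh2QyACZ3d3mqqquoZXm83Mu4h4q7qHeIdlQyETZ3ZmeImZmGRXnN3cu5iIrNynd4d2VUM1d3dmZ4iYh1RHm83bqpmZvf64eIiHdmVWd3d3d5mZhlRXmrzKiImavv+4eIiId2ZWd3d3eJu6hlVomquod4iJvv6od4iIdmVWd3d3eKzLl1Z5mZqnZoiIreyXd3d3dmVmd3d3d6zclmaIh4qoZoh4reuHd3d3d2Zmd3d3d53slmeIdounZg=="/>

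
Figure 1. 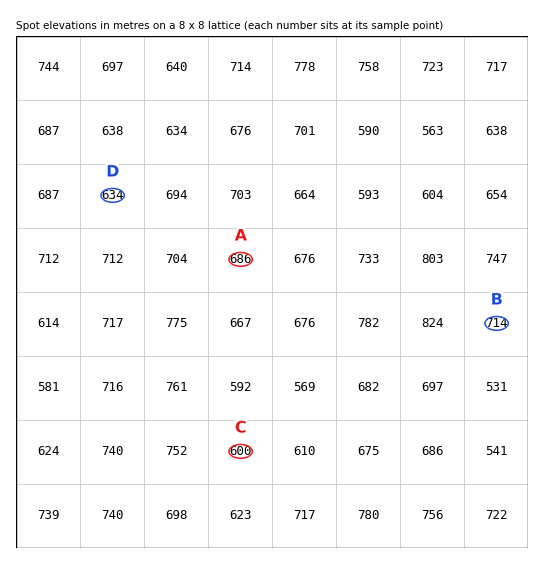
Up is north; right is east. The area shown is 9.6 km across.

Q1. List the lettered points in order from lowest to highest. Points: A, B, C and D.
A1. C D A B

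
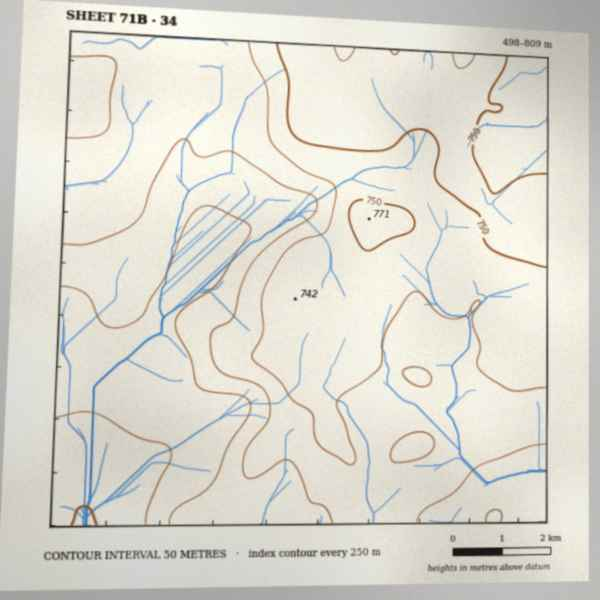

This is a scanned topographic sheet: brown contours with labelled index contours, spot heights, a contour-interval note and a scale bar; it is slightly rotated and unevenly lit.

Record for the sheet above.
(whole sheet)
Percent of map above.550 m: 96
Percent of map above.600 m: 85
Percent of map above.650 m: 69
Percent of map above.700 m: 40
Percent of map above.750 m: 13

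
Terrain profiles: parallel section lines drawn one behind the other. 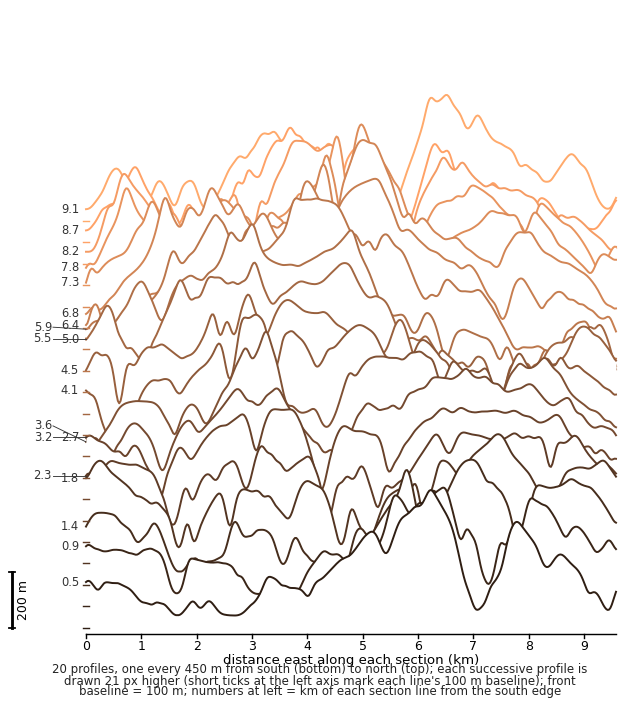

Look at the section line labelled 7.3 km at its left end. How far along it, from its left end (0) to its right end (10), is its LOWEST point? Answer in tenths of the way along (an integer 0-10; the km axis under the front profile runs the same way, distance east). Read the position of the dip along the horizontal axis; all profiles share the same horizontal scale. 0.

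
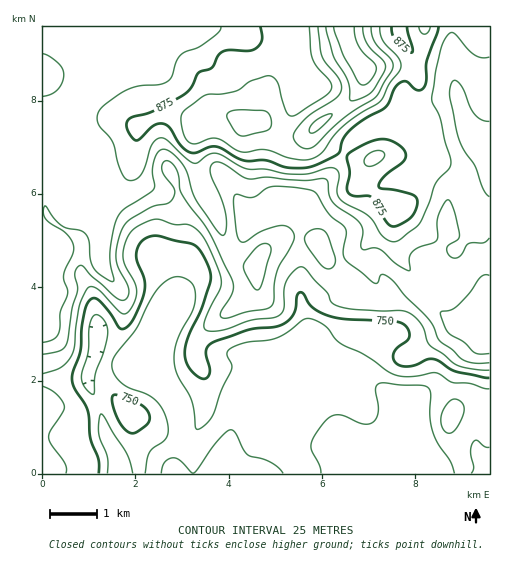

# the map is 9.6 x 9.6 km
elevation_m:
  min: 675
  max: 990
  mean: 800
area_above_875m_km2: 13.6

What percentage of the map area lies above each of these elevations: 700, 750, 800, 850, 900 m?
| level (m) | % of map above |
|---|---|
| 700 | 94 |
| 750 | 70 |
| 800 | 54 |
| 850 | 24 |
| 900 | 7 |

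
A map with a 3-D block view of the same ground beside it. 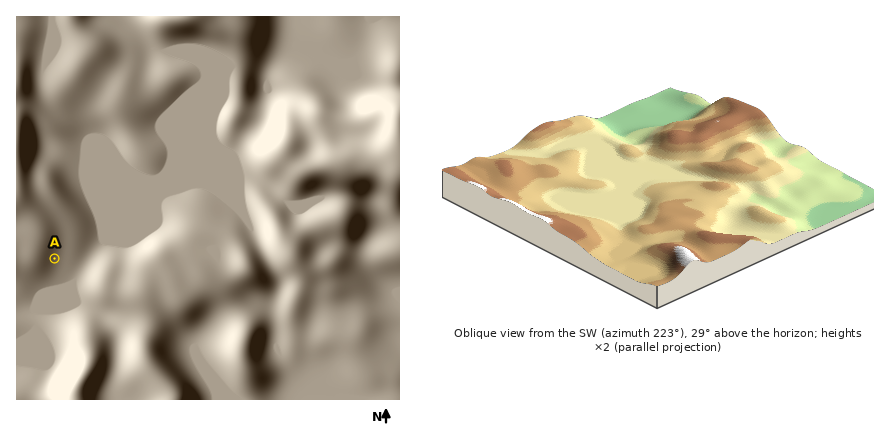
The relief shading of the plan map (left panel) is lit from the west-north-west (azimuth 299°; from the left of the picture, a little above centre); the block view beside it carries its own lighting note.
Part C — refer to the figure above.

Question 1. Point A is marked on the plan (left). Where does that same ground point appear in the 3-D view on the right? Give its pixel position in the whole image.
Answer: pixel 601 237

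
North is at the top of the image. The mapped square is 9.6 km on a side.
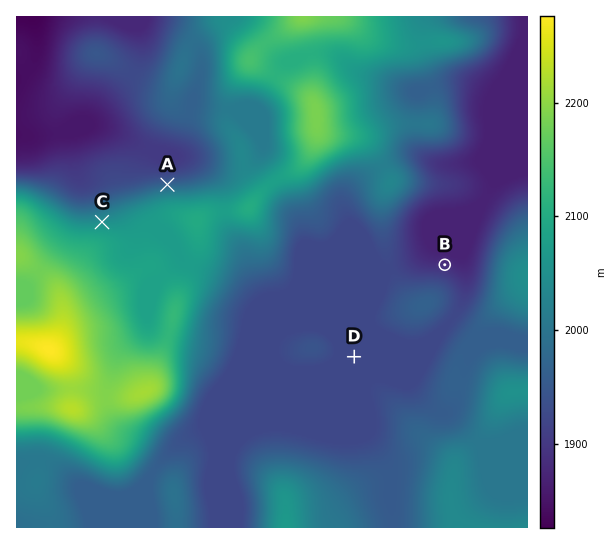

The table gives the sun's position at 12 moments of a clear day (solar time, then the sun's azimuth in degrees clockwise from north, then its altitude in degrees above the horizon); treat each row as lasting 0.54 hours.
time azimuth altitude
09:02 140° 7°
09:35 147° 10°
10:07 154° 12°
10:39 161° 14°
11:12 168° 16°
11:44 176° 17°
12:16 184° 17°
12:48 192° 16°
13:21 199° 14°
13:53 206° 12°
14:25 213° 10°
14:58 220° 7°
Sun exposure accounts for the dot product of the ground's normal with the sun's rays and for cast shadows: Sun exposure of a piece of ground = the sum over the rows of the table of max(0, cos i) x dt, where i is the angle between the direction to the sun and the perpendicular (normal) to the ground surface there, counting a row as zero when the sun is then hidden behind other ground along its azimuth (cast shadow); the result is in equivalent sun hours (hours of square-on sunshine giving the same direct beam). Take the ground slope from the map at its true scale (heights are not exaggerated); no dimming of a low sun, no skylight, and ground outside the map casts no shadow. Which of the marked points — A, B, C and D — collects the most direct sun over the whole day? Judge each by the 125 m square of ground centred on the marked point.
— D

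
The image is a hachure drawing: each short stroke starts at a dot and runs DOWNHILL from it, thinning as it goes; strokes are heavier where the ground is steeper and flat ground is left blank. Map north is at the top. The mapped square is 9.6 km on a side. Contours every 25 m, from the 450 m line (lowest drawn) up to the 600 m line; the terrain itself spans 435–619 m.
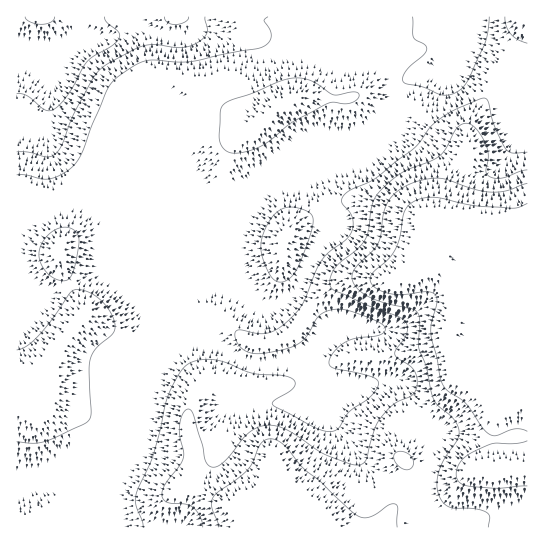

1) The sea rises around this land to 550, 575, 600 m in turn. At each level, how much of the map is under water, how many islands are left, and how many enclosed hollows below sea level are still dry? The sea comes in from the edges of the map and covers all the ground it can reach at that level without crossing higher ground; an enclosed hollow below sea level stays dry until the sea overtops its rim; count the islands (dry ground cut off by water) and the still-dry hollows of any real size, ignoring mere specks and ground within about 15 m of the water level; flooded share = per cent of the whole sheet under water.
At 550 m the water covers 73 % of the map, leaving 0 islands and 0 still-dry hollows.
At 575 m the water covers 82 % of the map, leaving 0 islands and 0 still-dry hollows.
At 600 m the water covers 90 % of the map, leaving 0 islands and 0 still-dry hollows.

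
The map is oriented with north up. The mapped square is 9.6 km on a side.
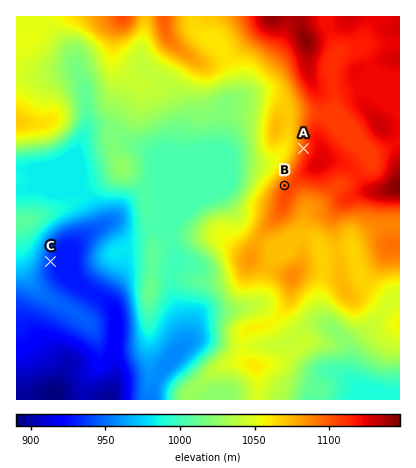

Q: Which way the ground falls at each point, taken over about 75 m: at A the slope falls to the W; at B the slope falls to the NW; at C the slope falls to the E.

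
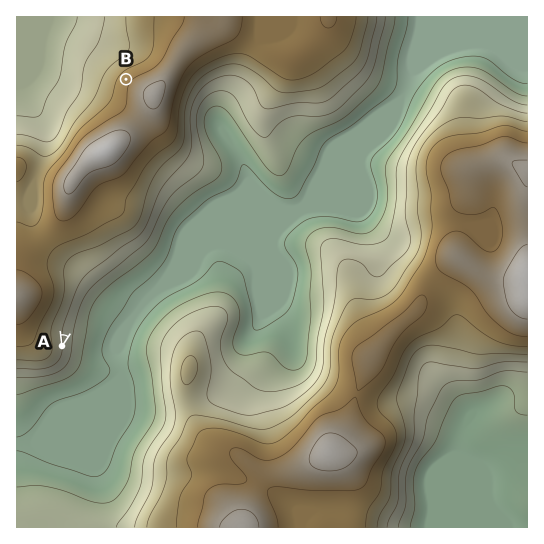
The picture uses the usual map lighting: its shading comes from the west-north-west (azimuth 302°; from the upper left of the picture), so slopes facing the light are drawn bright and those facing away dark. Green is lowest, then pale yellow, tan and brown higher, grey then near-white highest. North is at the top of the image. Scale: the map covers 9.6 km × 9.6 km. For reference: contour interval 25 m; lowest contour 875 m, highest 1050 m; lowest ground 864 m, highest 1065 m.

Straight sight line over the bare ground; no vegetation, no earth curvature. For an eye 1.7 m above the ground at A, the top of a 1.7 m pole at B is out of sight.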